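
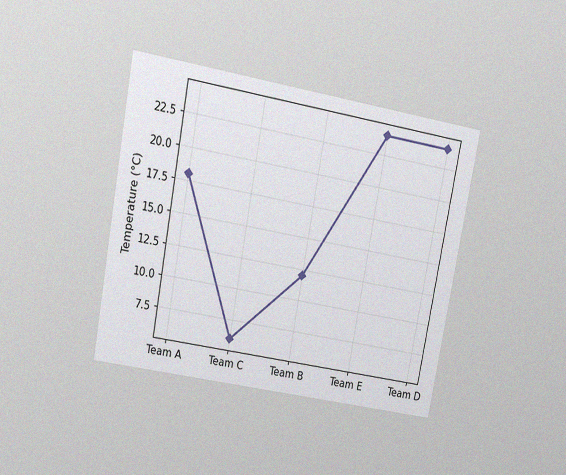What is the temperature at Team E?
The chart is tilted about 10° clockwise and viewed at a slight angle, with some photo noise. At Team E, the line is at 24°C.

24°C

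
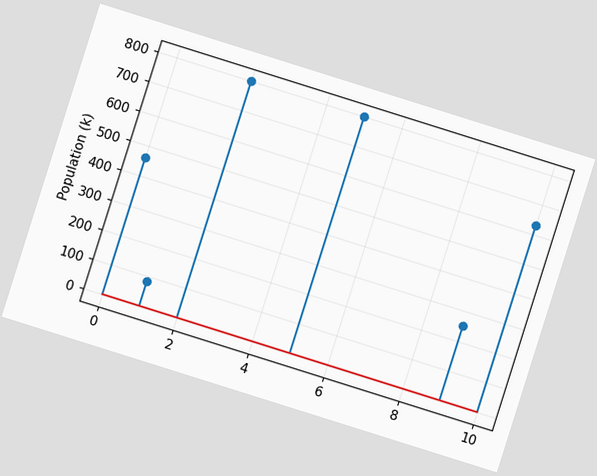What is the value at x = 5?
The chart is tilted about 17° clockwise. The stem at x=5 reaches 798k.

798k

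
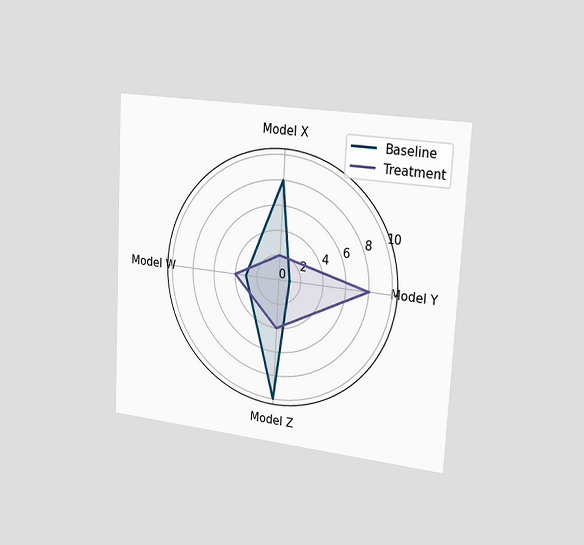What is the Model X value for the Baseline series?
8

The chart is tilted about 3° clockwise and viewed slightly from the right. On the Model X axis, Baseline reaches 8.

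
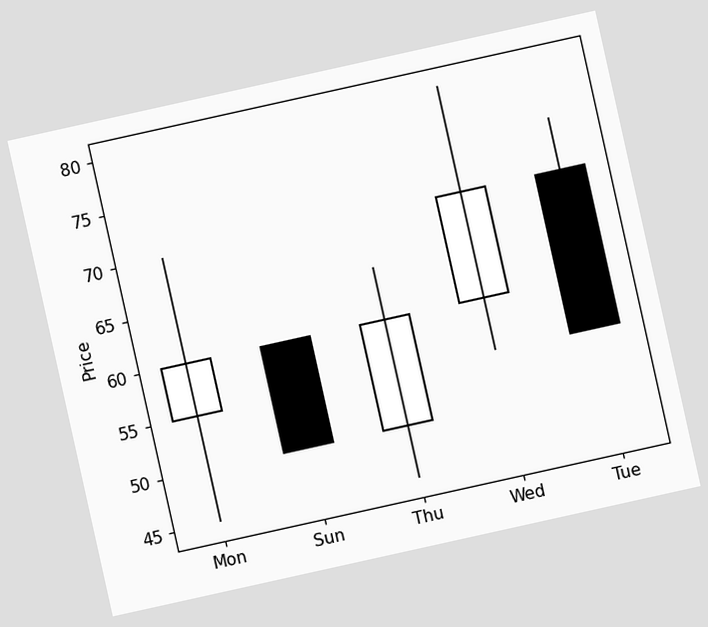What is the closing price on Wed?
70

The chart is tilted about 13° counter-clockwise. The Wed candle closes at 70.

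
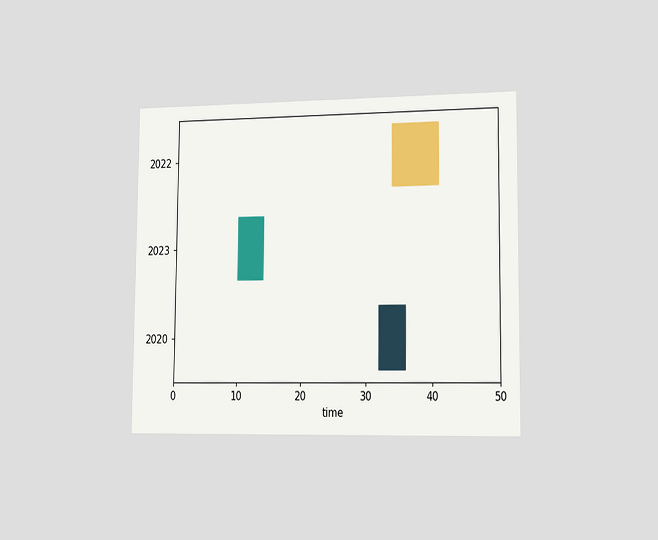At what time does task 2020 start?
The chart is viewed slightly from the right. The 2020 bar begins at t=32.

32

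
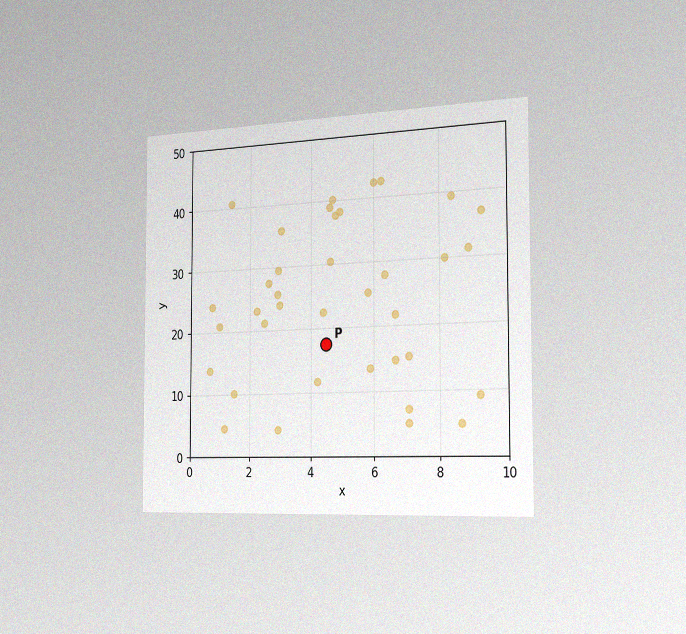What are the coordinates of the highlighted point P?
(4.5, 17.5)

The chart is viewed slightly from the right, with some photo noise. Following the gridlines from P to each axis, P sits at (4.5, 17.5).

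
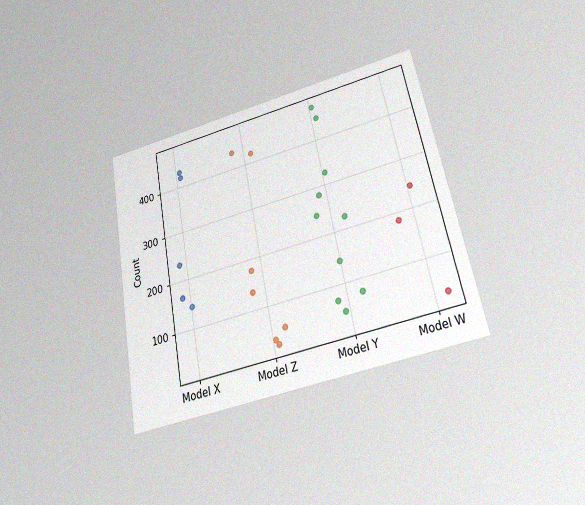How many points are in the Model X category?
5

The chart is tilted about 11° counter-clockwise and viewed slightly from below, with some photo noise. Counting the markers in the Model X column gives 5.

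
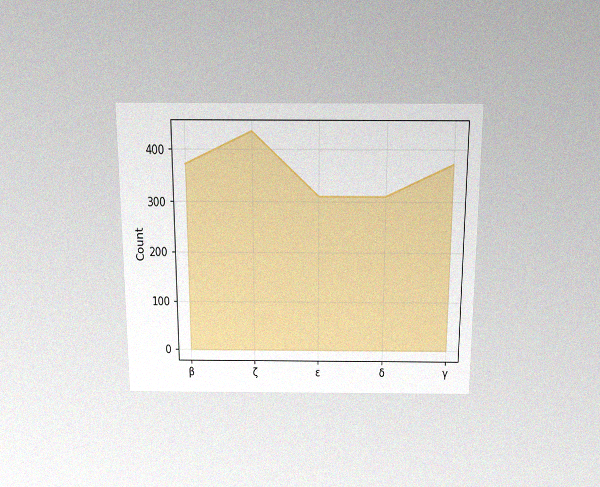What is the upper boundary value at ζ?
The chart is viewed slightly from above, with some photo noise. At ζ the upper boundary is at 434.

434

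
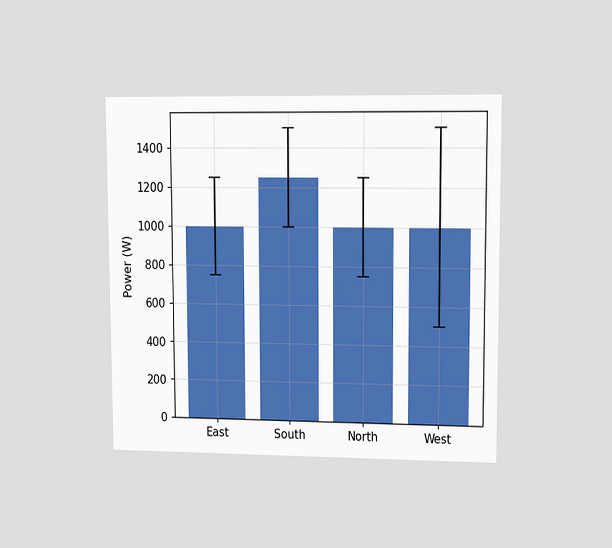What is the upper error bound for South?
The chart is viewed at a slight angle. The South bar's upper whisker reaches 1500W.

1500W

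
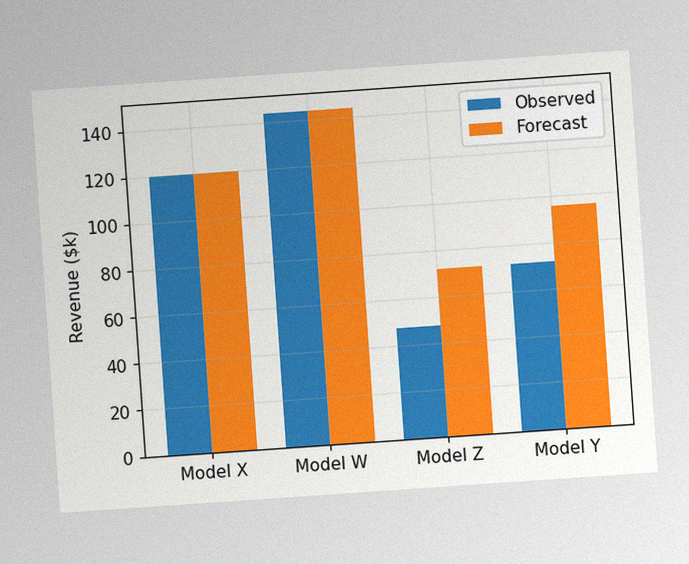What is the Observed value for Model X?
The chart is tilted about 4° counter-clockwise, with some photo noise. The Observed bar at Model X reaches $120k on the y-axis.

$120k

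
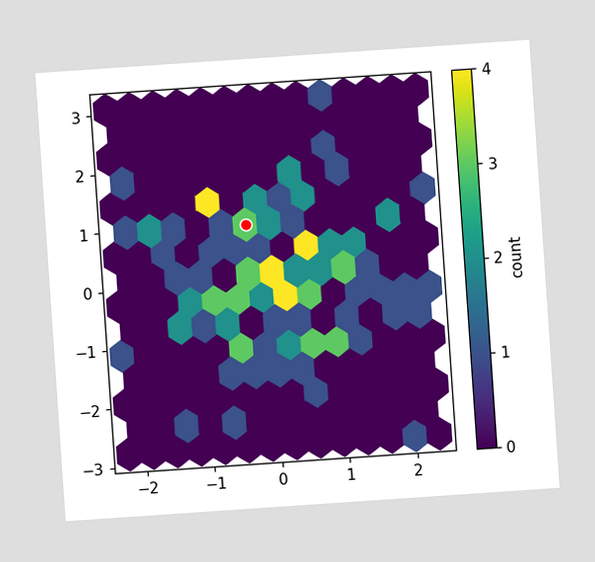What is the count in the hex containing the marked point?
3

The chart is tilted about 4° counter-clockwise. The marked hex reads 3 on the colorbar.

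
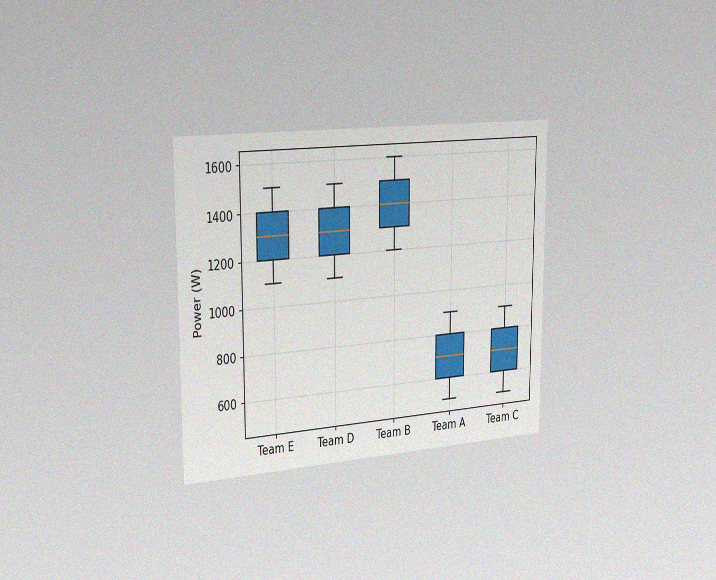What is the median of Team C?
700W

The chart is viewed slightly from the left, with some photo noise. The median line in the Team C box sits at 700W.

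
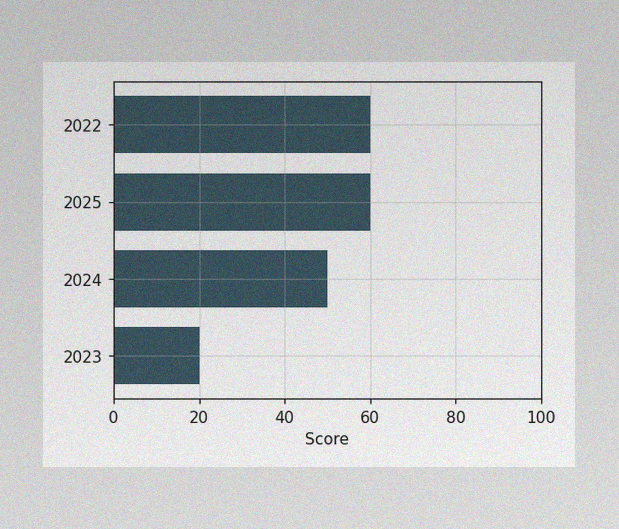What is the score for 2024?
50

The image has some photo noise and uneven lighting. Reading along the chart's x-axis, the 2024 bar reaches 50.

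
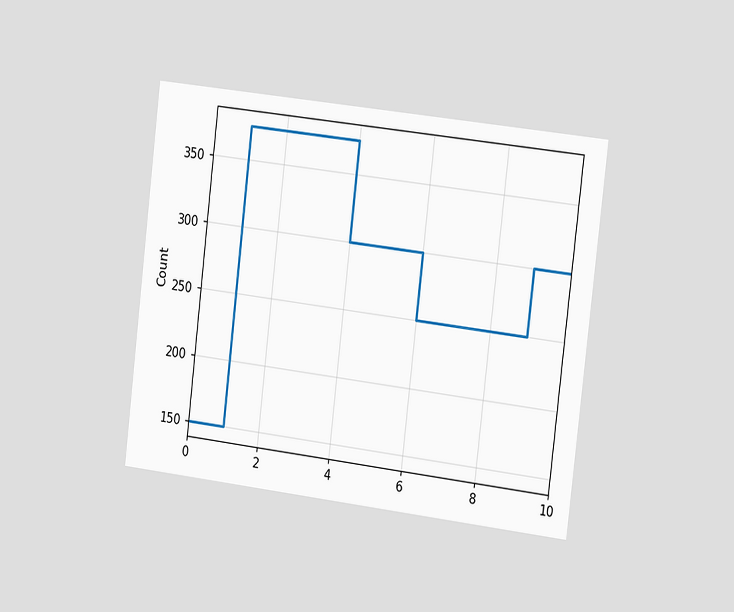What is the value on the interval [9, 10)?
300

The chart is tilted about 7° clockwise and viewed slightly from the right. On [9, 10) the step sits at 300.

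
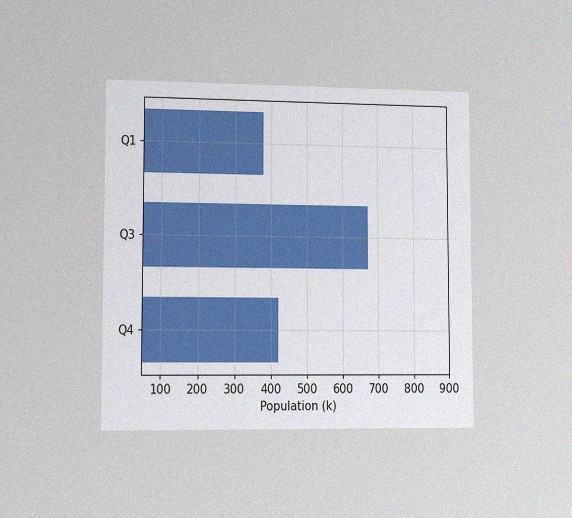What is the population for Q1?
The chart is viewed slightly from the left, with some photo noise. Reading along the chart's x-axis, the Q1 bar reaches 378k.

378k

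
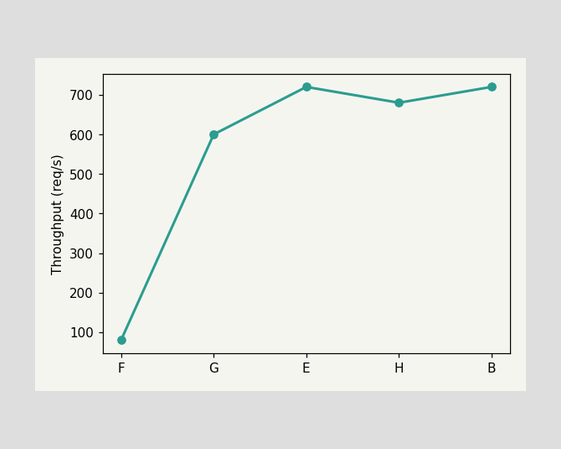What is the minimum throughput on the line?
The lowest point is at F, and reading across to the y-axis gives 80req/s.

80req/s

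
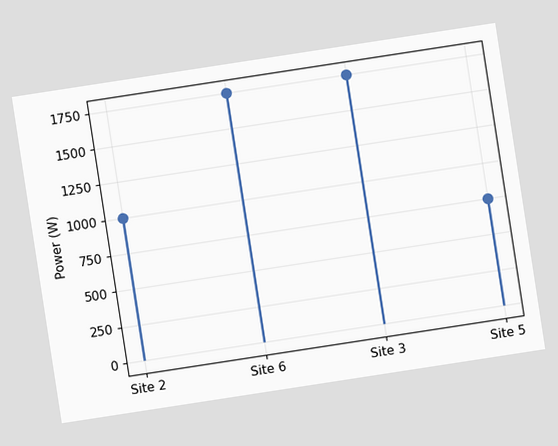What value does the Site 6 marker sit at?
The chart is tilted about 9° counter-clockwise. The Site 6 marker sits at 1750W.

1750W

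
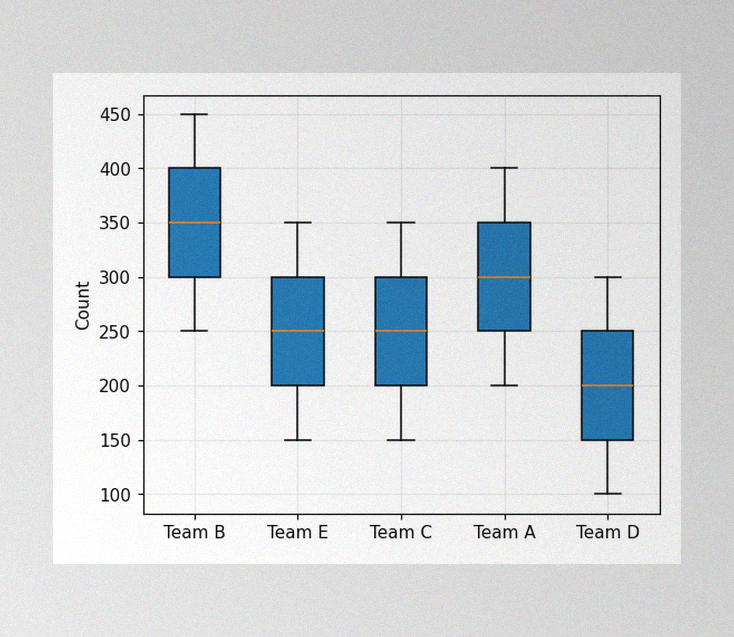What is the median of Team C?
250

The image has some photo noise and uneven lighting. The median line in the Team C box sits at 250.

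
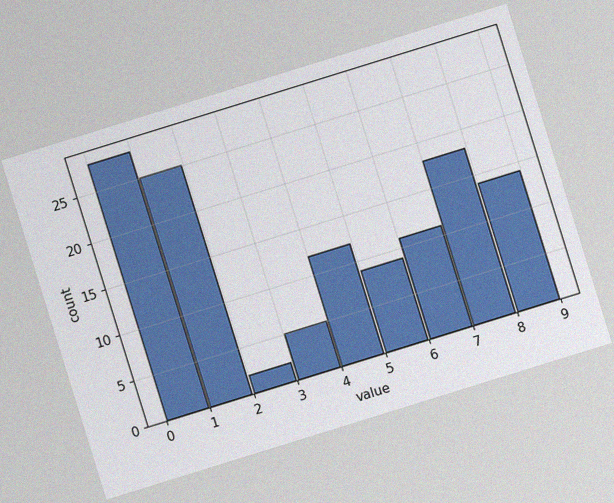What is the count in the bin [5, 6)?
9

The chart is tilted about 17° counter-clockwise, with some photo noise. The [5, 6) bin has height 9.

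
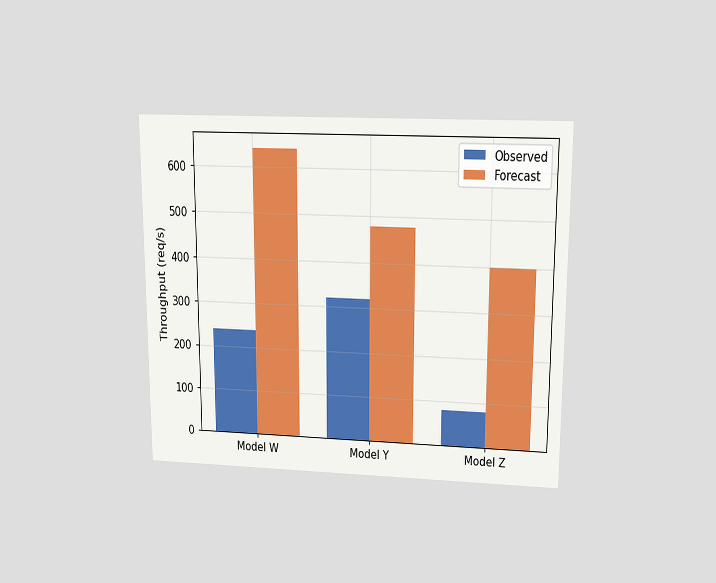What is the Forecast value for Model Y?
480req/s

The chart is viewed slightly from above. The Forecast bar at Model Y reaches 480req/s on the y-axis.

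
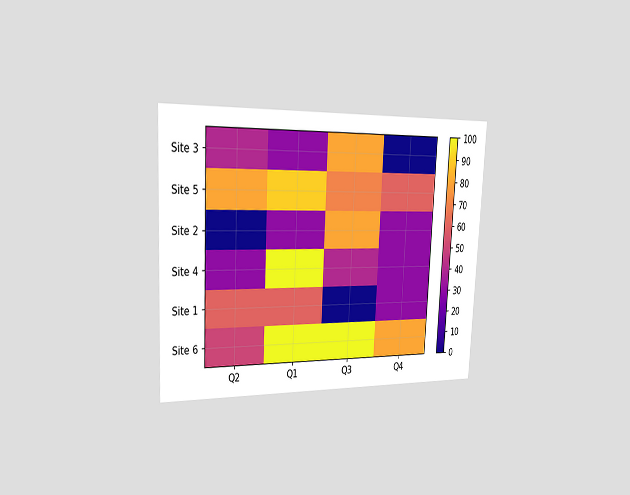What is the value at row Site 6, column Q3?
100

The chart is tilted about 3° clockwise and viewed slightly from the left. Matching cell (Site 6, Q3) against the colorbar gives 100.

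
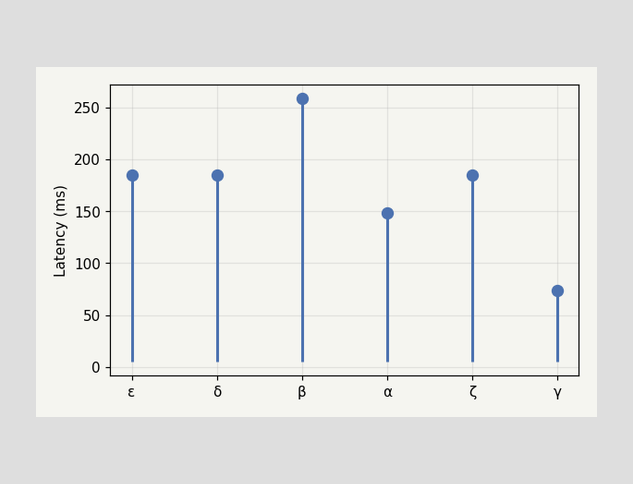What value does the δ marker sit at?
The δ marker sits at 185ms.

185ms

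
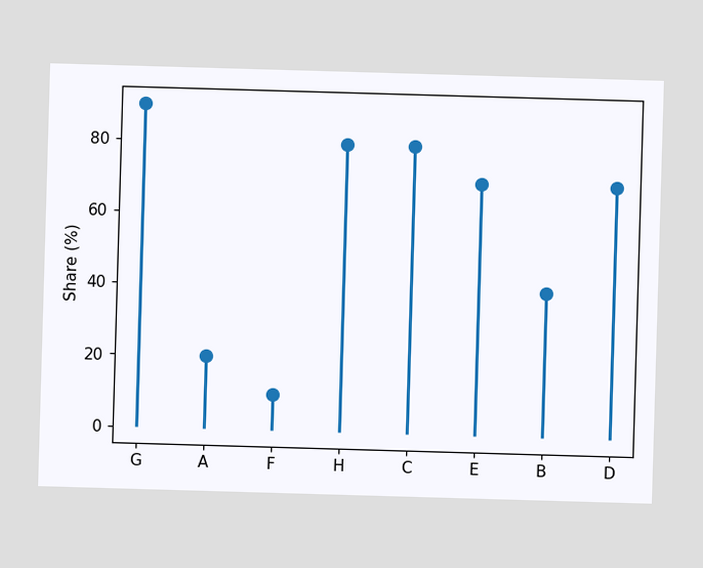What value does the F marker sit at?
10%

The F marker sits at 10%.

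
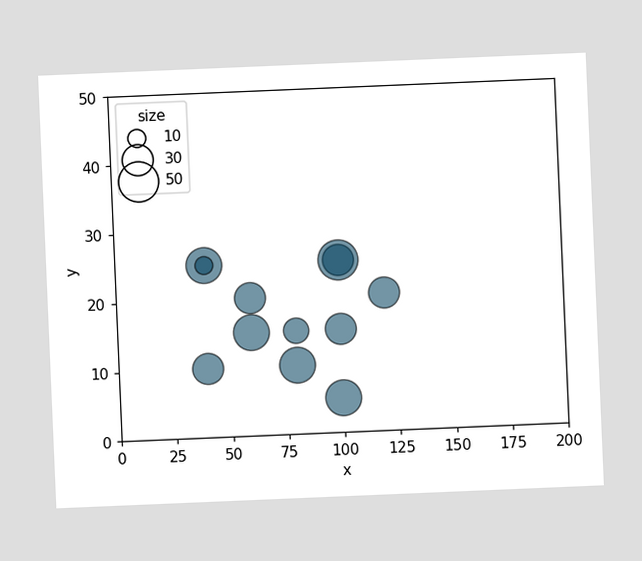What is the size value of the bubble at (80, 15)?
20

The chart is tilted about 2° counter-clockwise. Matching the bubble at (80, 15) against the size legend gives 20.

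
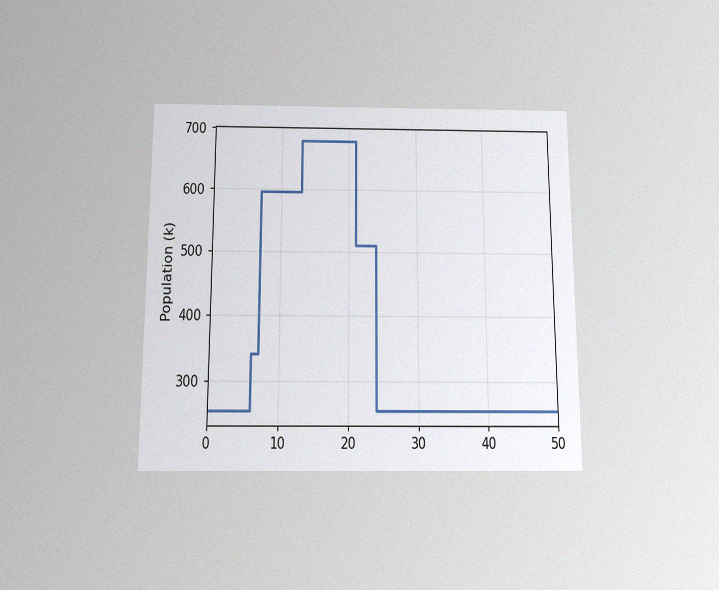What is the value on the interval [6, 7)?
The chart is viewed slightly from below, with some photo noise. On [6, 7) the step sits at 340k.

340k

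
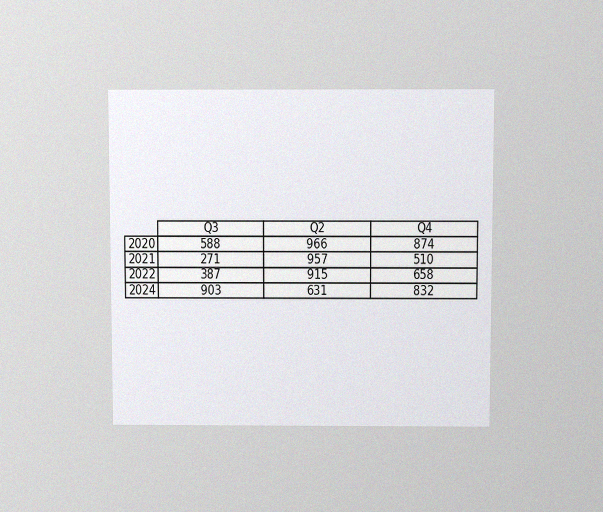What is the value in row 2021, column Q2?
957

The chart is viewed slightly from above, with some photo noise. The (2021, Q2) cell reads 957.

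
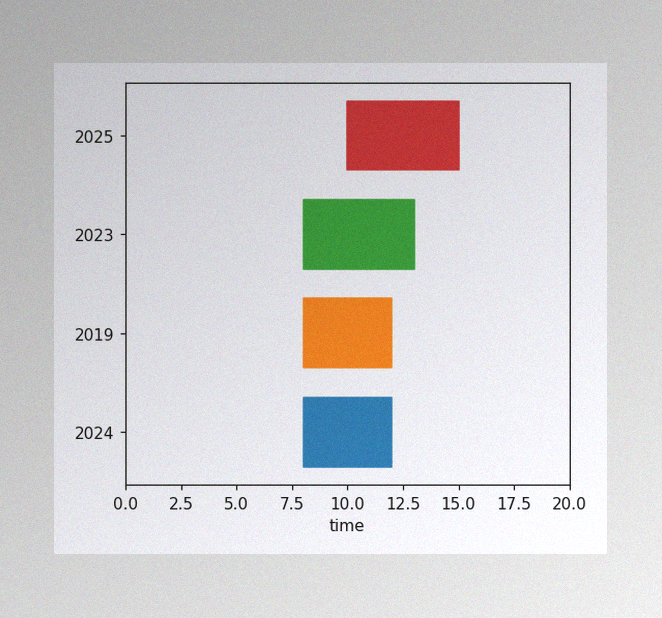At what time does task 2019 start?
The image has some photo noise and uneven lighting. The 2019 bar begins at t=8.

8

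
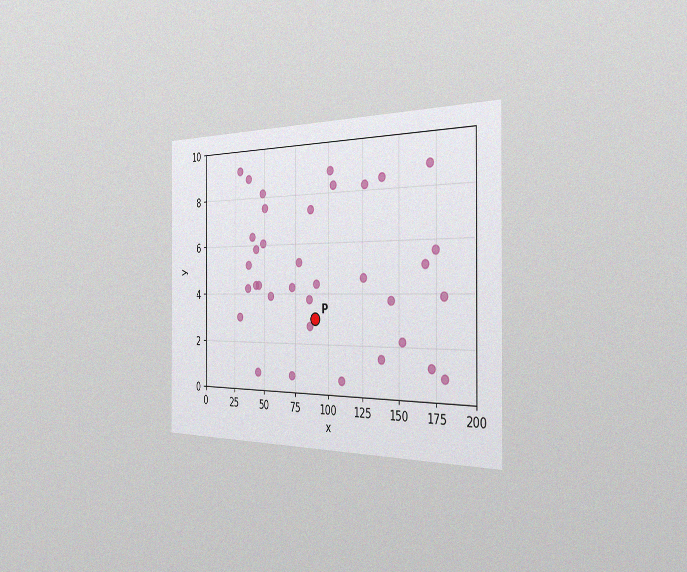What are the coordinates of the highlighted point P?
(90, 3)

The chart is viewed slightly from the right, with some photo noise. Following the gridlines from P to each axis, P sits at (90, 3).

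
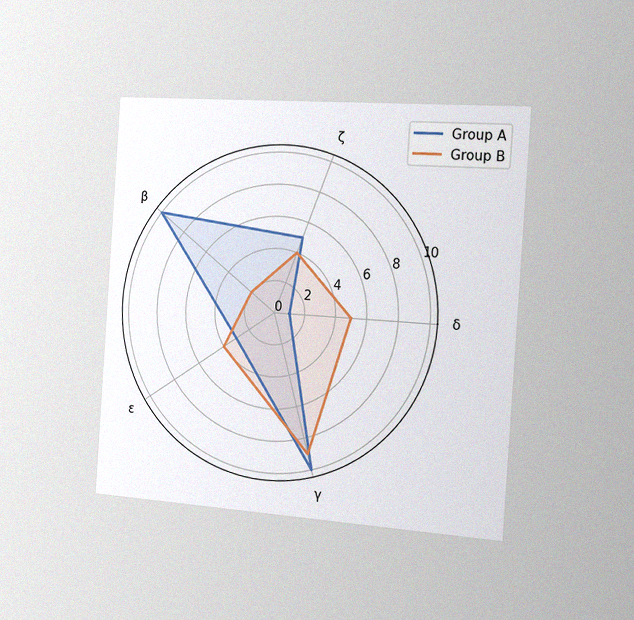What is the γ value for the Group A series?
10

The chart is tilted about 4° clockwise and viewed slightly from the right, with some photo noise. On the γ axis, Group A reaches 10.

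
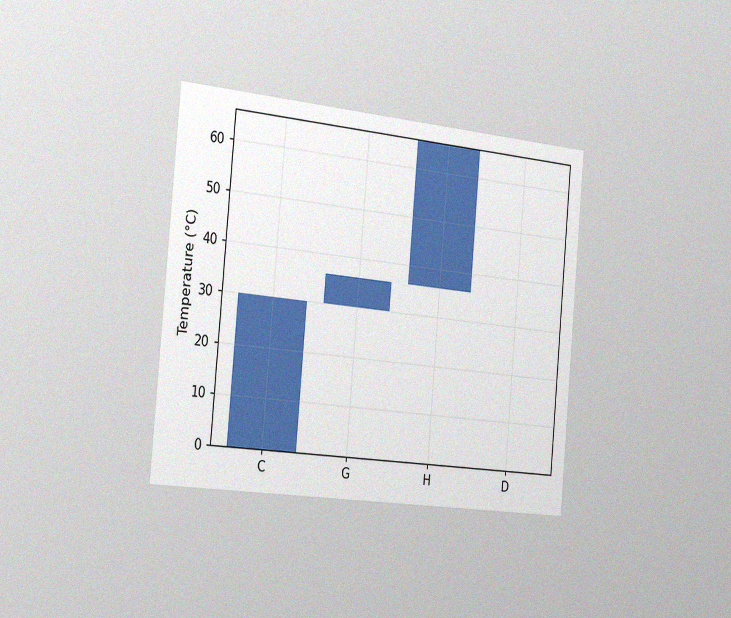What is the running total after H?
The chart is tilted about 5° clockwise and viewed slightly from the left, with some photo noise. After H the running total reaches 66°C.

66°C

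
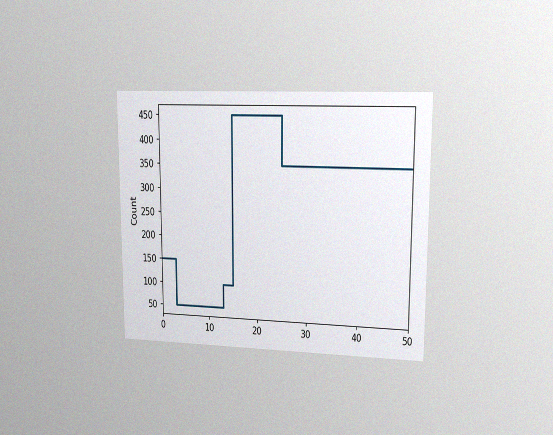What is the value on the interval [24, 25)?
450

The chart is viewed at a slight angle, with some photo noise. On [24, 25) the step sits at 450.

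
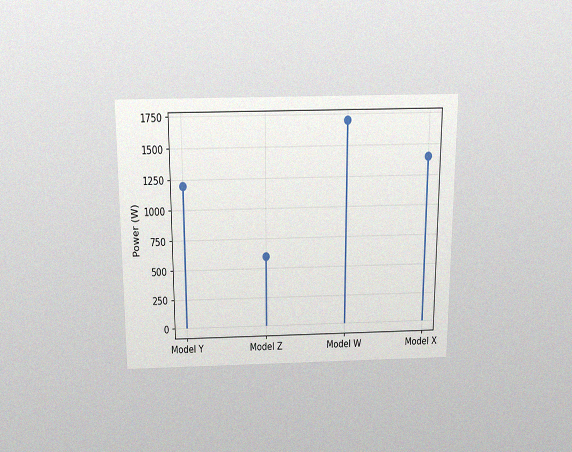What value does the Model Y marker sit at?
1200W

The chart is viewed slightly from above, with some photo noise. The Model Y marker sits at 1200W.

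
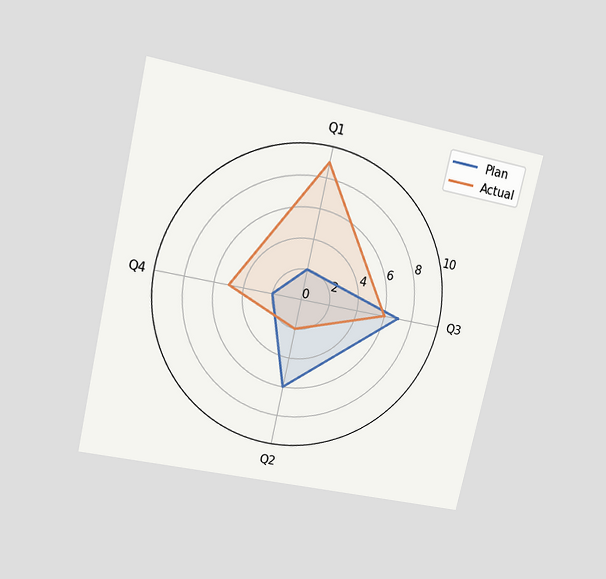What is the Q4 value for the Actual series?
The chart is tilted about 13° clockwise and viewed at a slight angle. On the Q4 axis, Actual reaches 5.

5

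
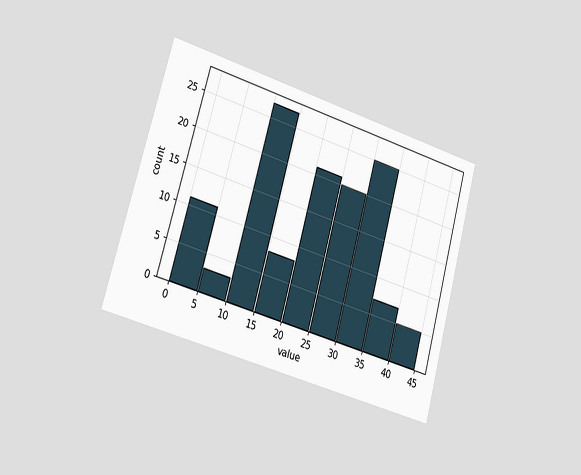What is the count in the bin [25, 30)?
20

The chart is tilted about 16° clockwise and viewed slightly from the left. The [25, 30) bin has height 20.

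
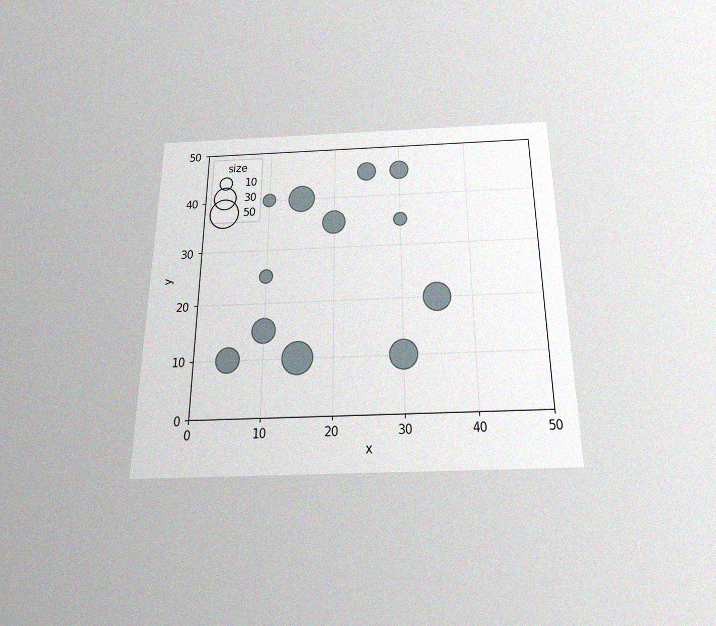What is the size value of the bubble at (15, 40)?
The chart is viewed slightly from below, with some photo noise. Matching the bubble at (15, 40) against the size legend gives 40.

40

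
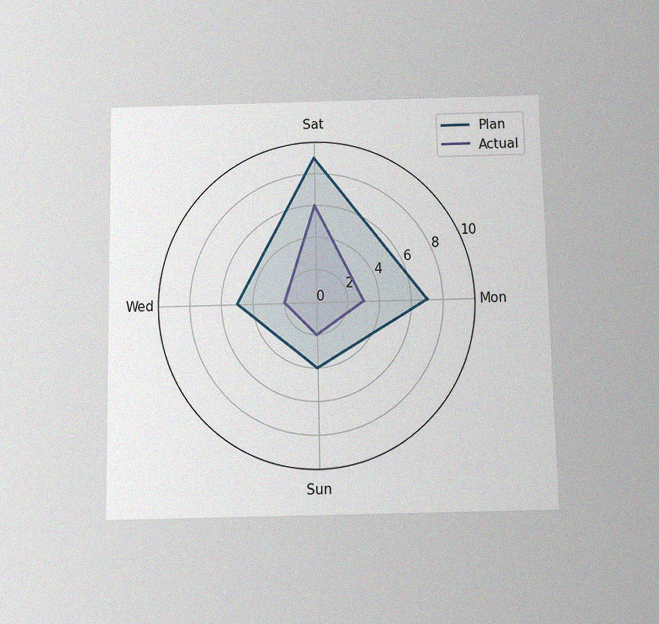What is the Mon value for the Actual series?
3

The chart is viewed slightly from below, with some photo noise. On the Mon axis, Actual reaches 3.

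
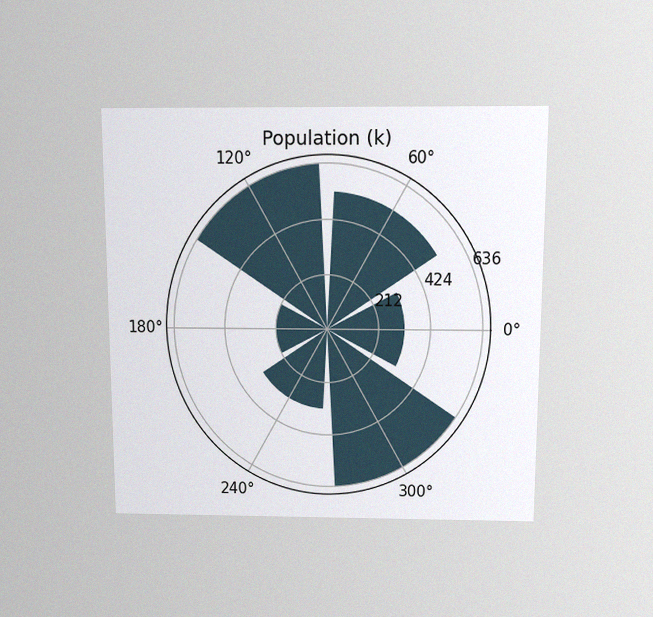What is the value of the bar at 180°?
212k

The chart is viewed slightly from above, with some photo noise. The bar at 180° reaches 212k on the radial axis.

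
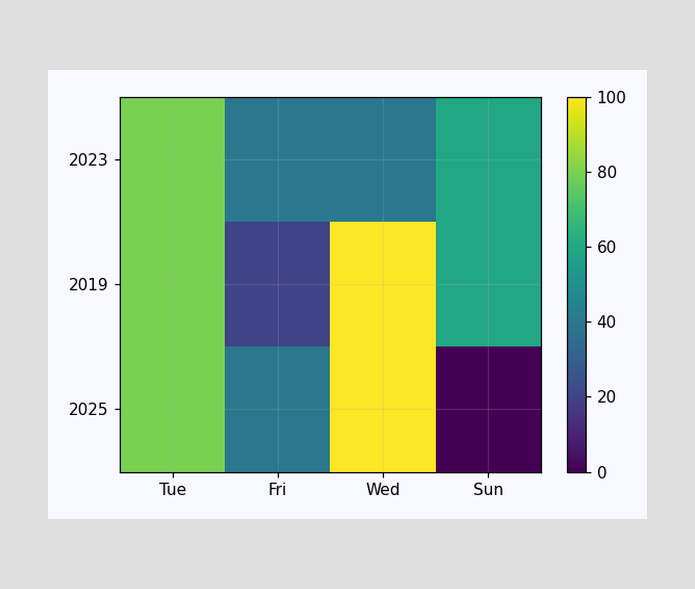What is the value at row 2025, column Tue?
Matching cell (2025, Tue) against the colorbar gives 80.

80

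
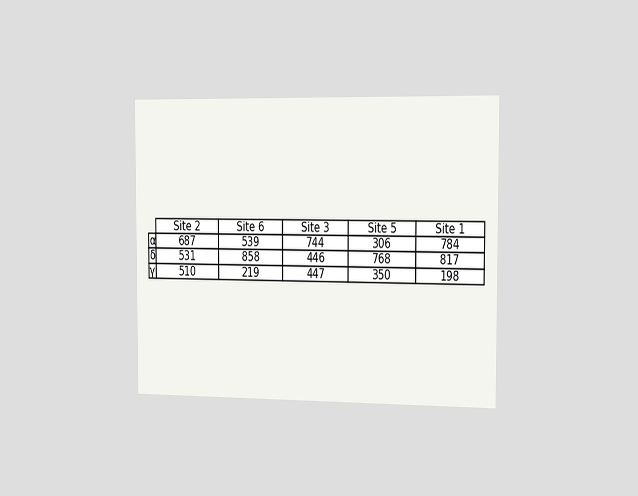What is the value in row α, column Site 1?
The chart is viewed slightly from the right. The (α, Site 1) cell reads 784.

784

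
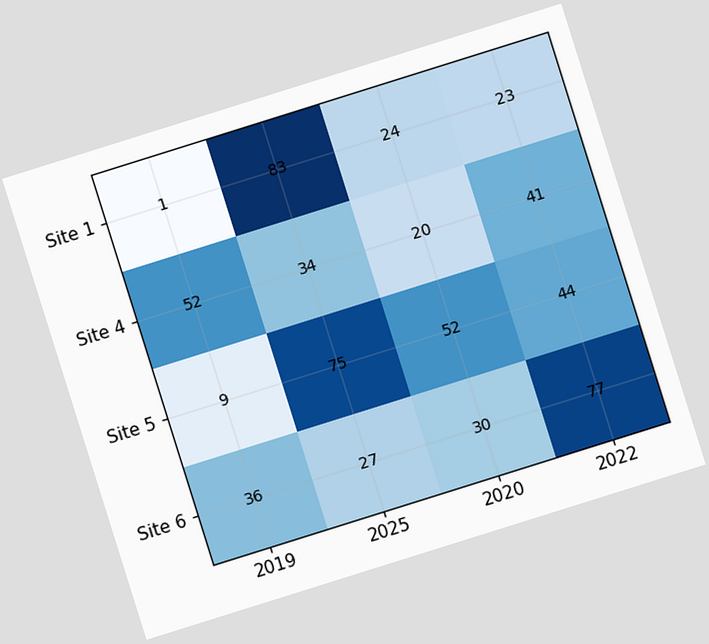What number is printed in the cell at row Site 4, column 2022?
41

The chart is tilted about 17° counter-clockwise. The (Site 4, 2022) cell reads 41.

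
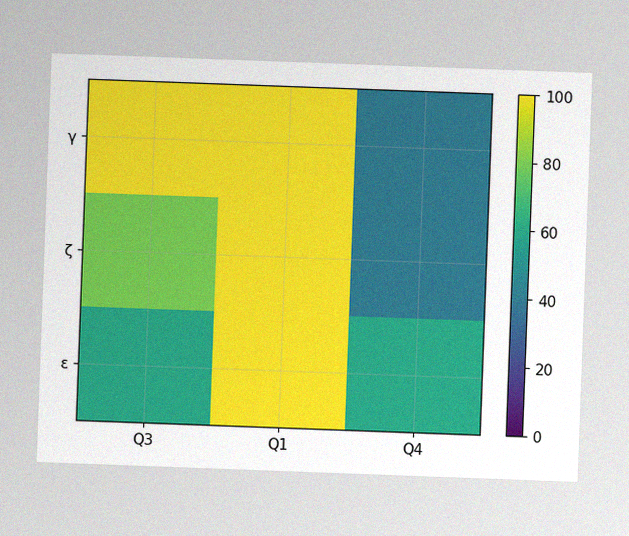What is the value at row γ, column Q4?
40

The chart is tilted about 2° clockwise, with some photo noise. Matching cell (γ, Q4) against the colorbar gives 40.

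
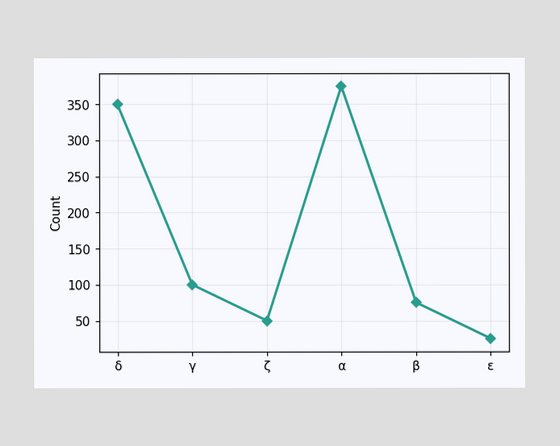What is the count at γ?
100

At γ, the line is at 100.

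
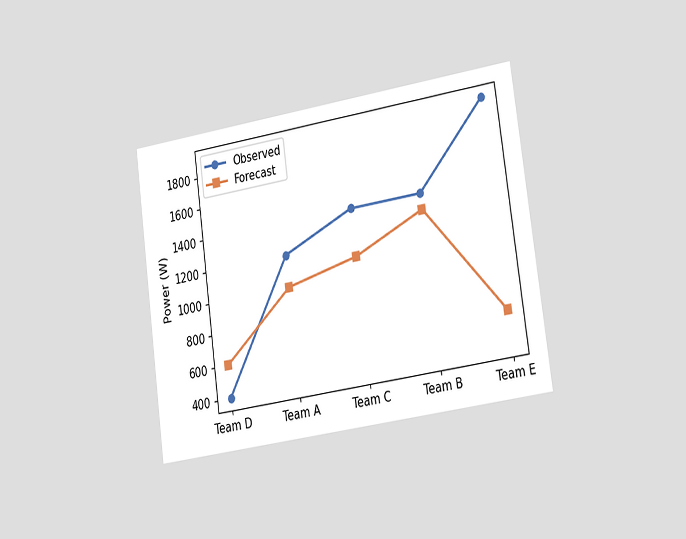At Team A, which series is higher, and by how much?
Observed, by 200W

The chart is tilted about 8° counter-clockwise and viewed slightly from the right. At Team A, Observed sits above the other line by 200W.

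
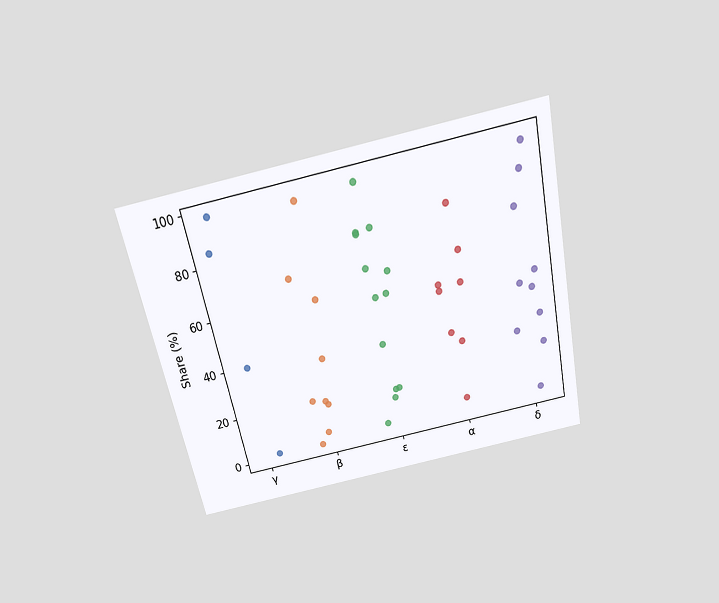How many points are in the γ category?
The chart is tilted about 12° counter-clockwise and viewed slightly from above. Counting the markers in the γ column gives 4.

4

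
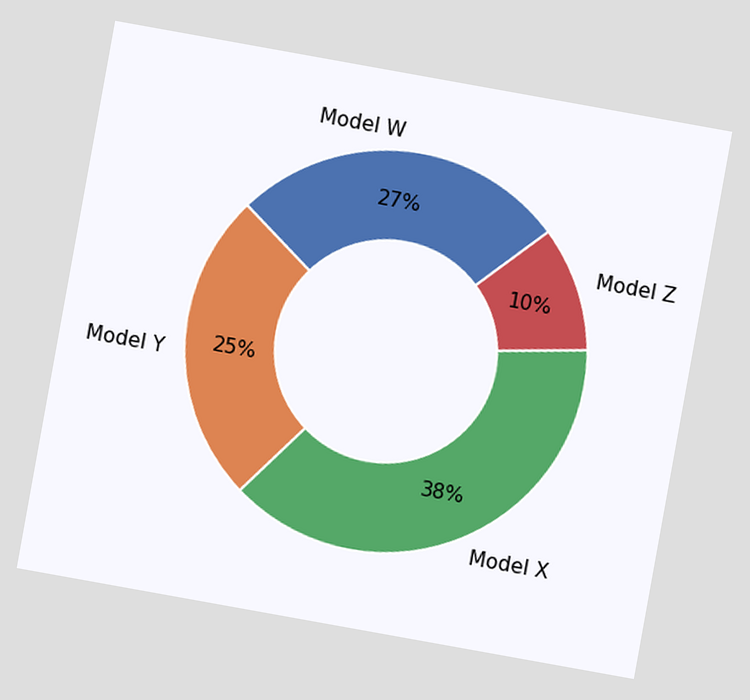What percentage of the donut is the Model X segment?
The chart is tilted about 10° clockwise. The Model X segment takes up 38% of the ring.

38%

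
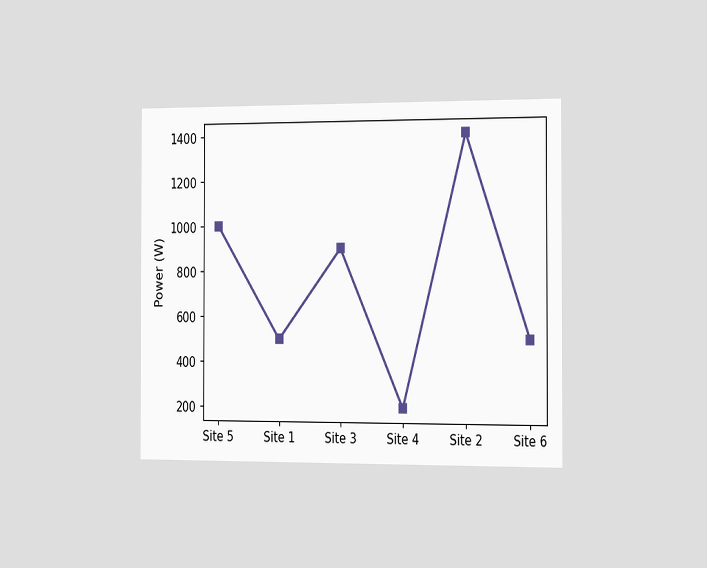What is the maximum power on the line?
1400W

The chart is viewed slightly from the right. The highest point is at Site 2, and reading across to the y-axis gives 1400W.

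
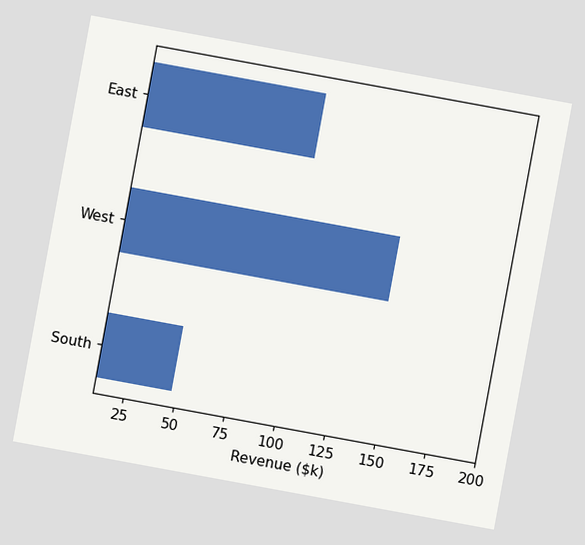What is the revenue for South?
The chart is tilted about 10° clockwise. Reading along the chart's x-axis, the South bar reaches $48k.

$48k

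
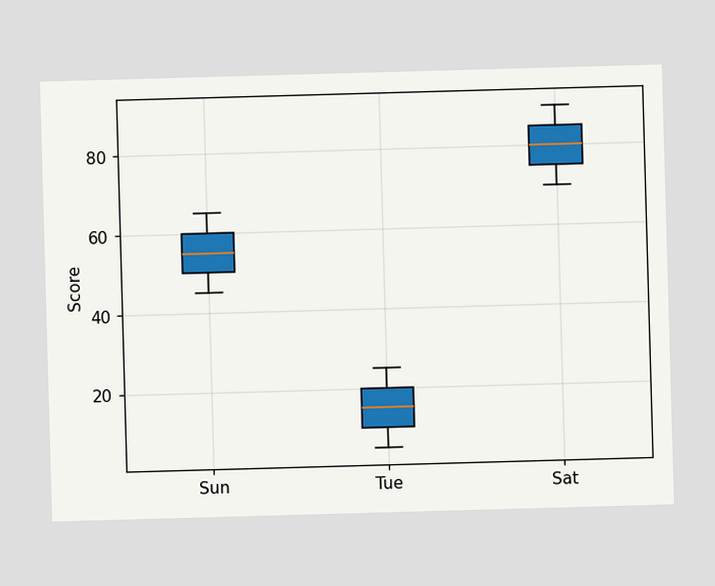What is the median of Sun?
55

The median line in the Sun box sits at 55.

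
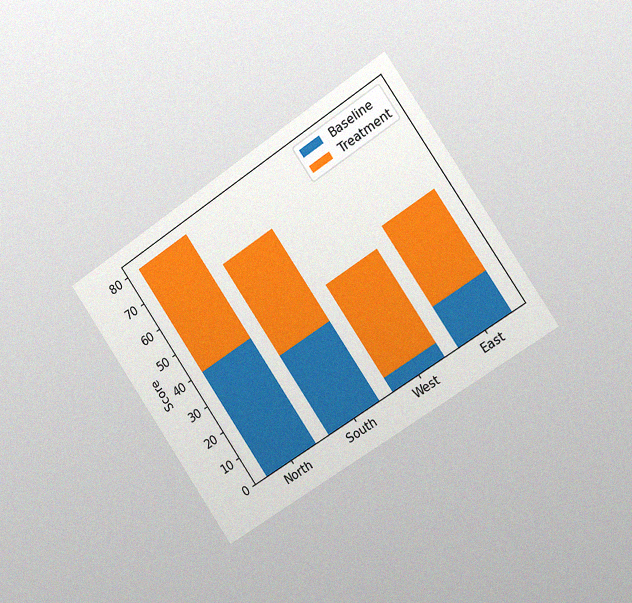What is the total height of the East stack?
The chart is tilted about 34° counter-clockwise and viewed slightly from the right, with some photo noise. The East stack's top reaches 45 on the y-axis.

45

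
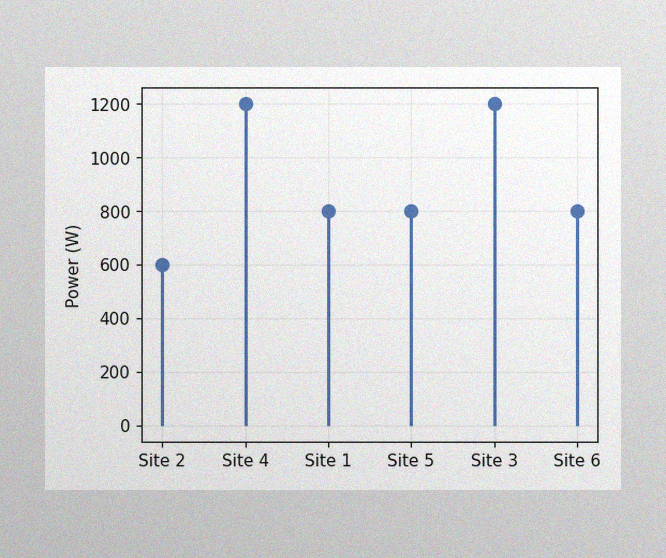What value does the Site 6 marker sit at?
The image has some photo noise and uneven lighting. The Site 6 marker sits at 800W.

800W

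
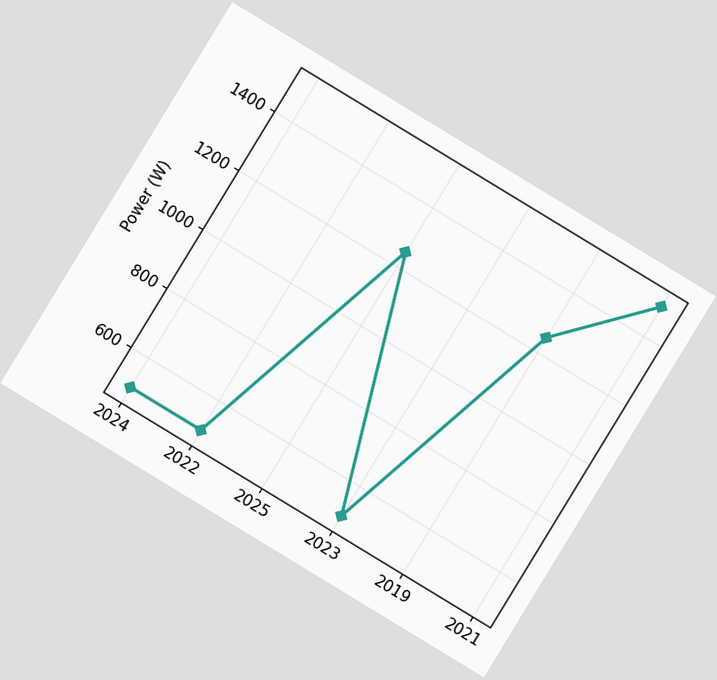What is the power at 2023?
500W

The chart is tilted about 31° clockwise. At 2023, the line is at 500W.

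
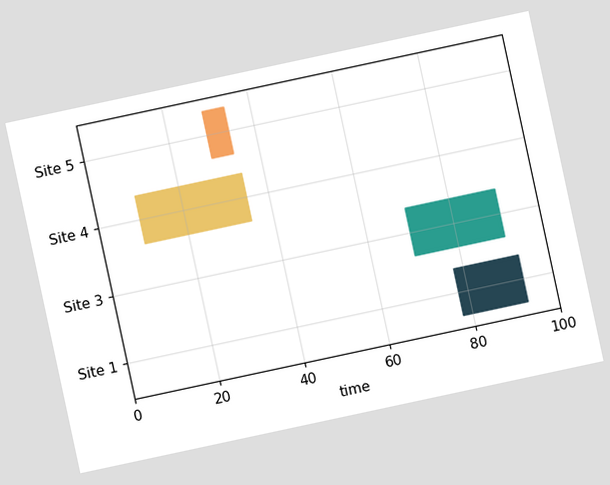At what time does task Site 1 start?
78

The chart is tilted about 12° counter-clockwise. The Site 1 bar begins at t=78.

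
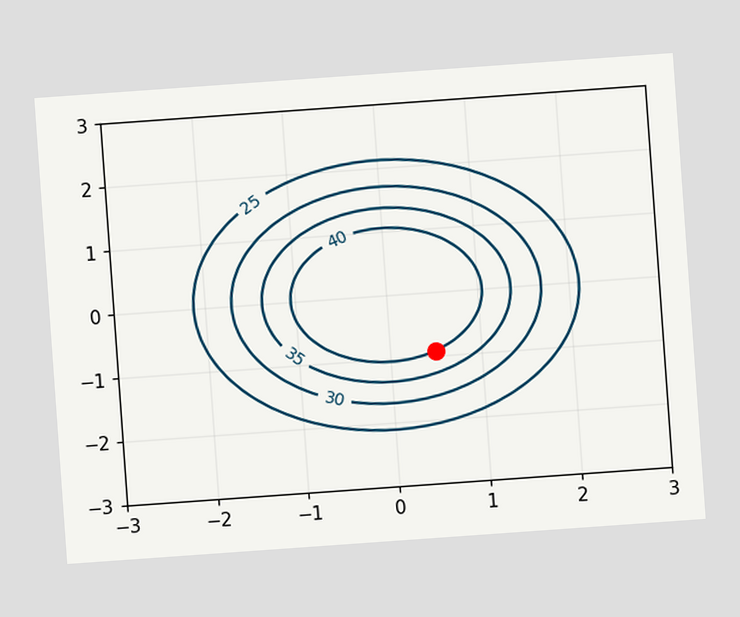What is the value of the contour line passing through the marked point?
The chart is tilted about 4° counter-clockwise. The marked point sits on the contour labelled 40.

40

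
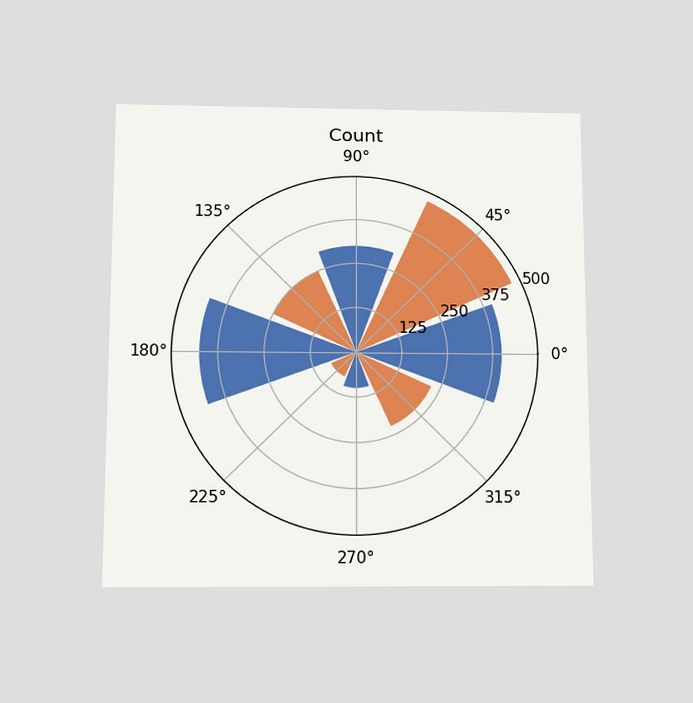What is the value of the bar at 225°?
75

The chart is viewed slightly from below. The bar at 225° reaches 75 on the radial axis.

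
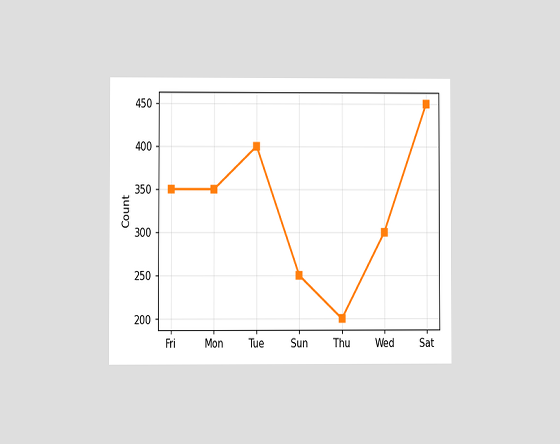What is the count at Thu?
The chart is viewed at a slight angle. At Thu, the line is at 200.

200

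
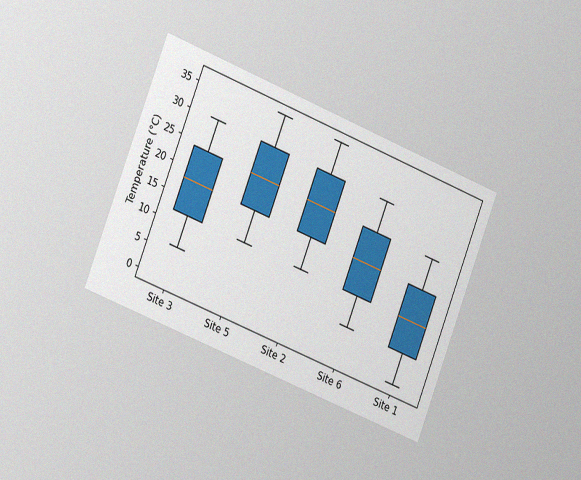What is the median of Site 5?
24°C

The chart is tilted about 21° clockwise and viewed slightly from the left, with some photo noise. The median line in the Site 5 box sits at 24°C.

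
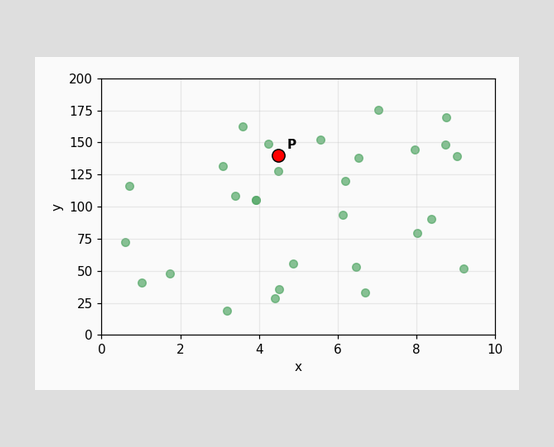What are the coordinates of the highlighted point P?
(4.5, 140)

Following the gridlines from P to each axis, P sits at (4.5, 140).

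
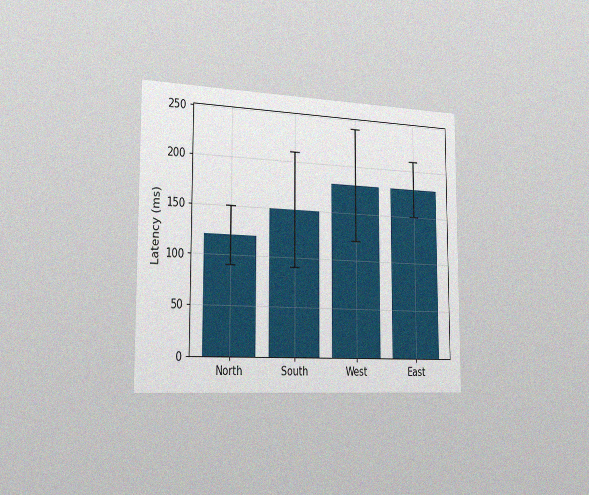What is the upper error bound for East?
The chart is viewed slightly from the left, with some photo noise. The East bar's upper whisker reaches 210ms.

210ms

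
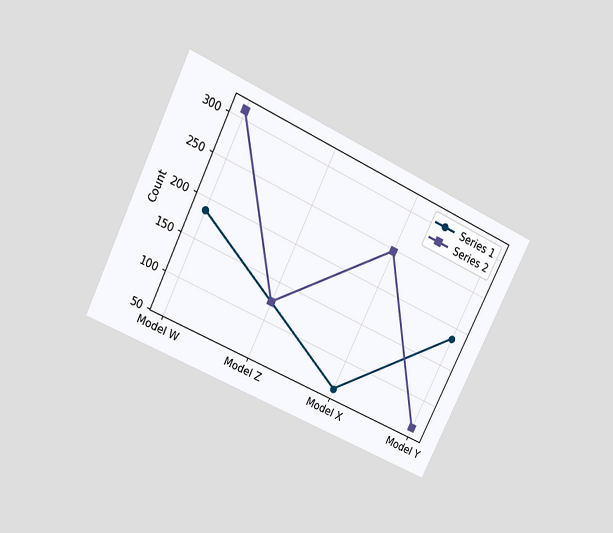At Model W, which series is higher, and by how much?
Series 2, by 124

The chart is tilted about 26° clockwise and viewed slightly from above. At Model W, Series 2 sits above the other line by 124.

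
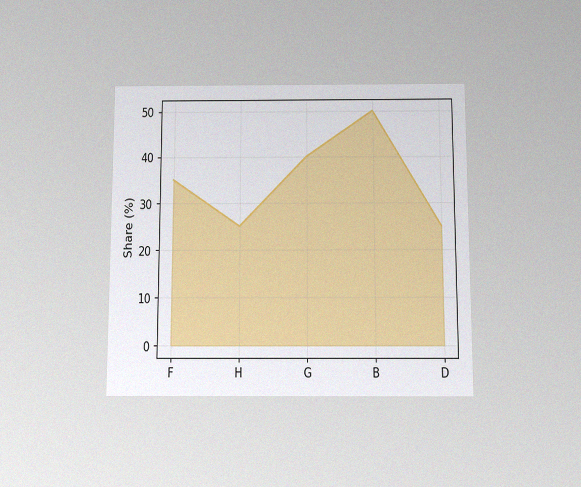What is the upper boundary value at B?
50%

The chart is viewed slightly from below, with some photo noise. At B the upper boundary is at 50%.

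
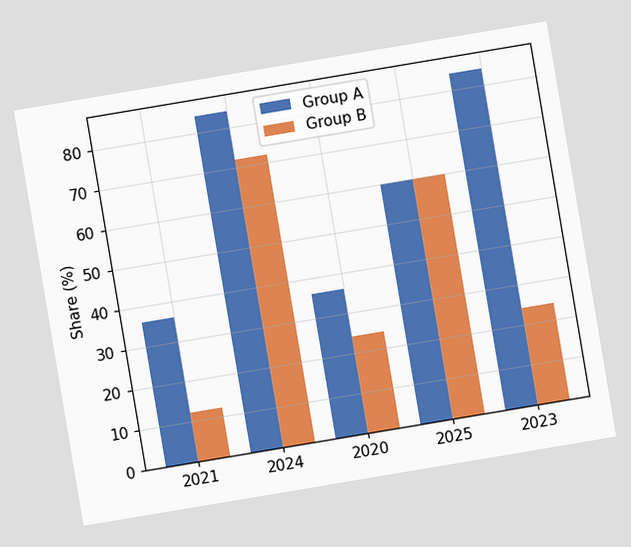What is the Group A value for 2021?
The chart is tilted about 10° counter-clockwise. The Group A bar at 2021 reaches 36% on the y-axis.

36%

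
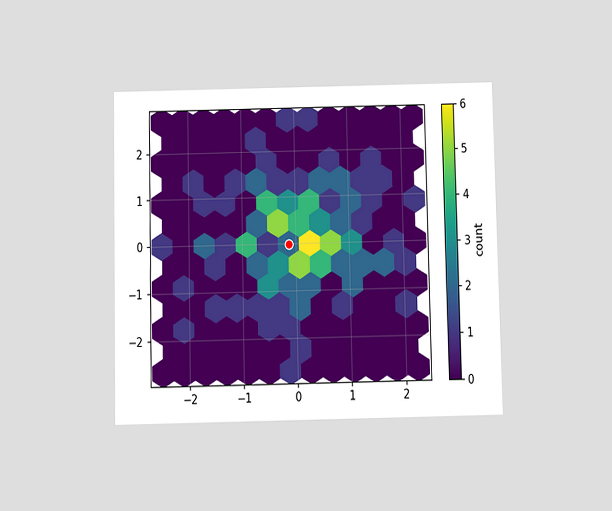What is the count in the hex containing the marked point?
2

The chart is viewed slightly from below. The marked hex reads 2 on the colorbar.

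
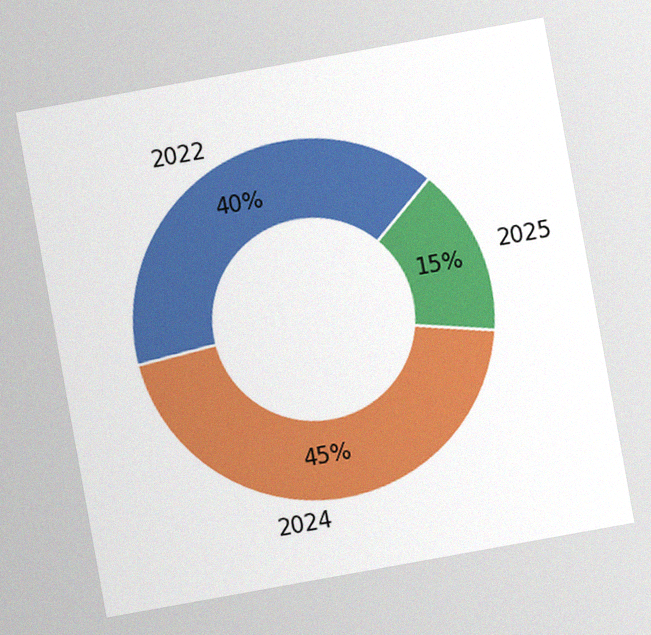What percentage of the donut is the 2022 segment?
The chart is tilted about 10° counter-clockwise, with some photo noise. The 2022 segment takes up 40% of the ring.

40%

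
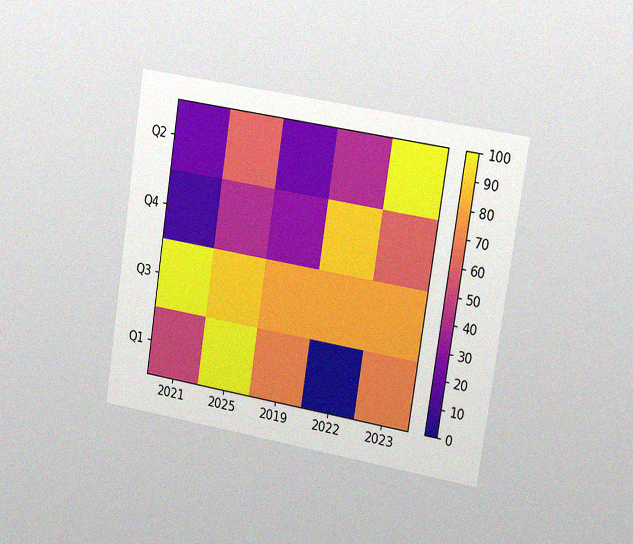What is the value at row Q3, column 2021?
100

The chart is tilted about 9° clockwise and viewed slightly from the right, with some photo noise. Matching cell (Q3, 2021) against the colorbar gives 100.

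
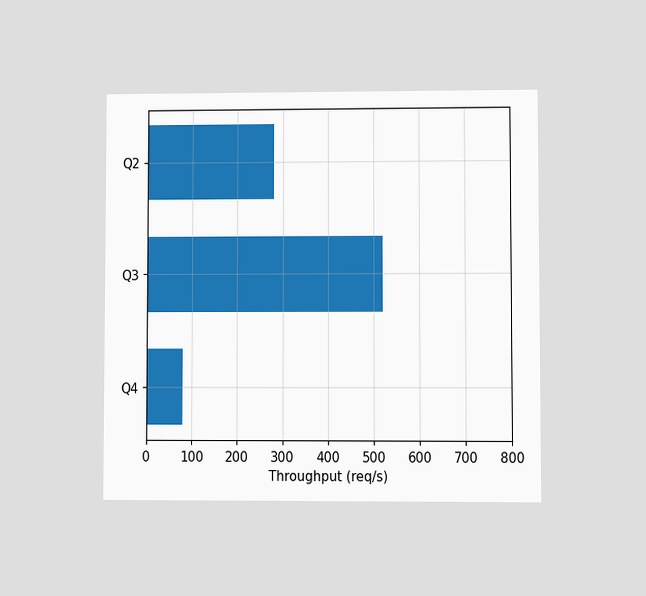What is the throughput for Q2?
280req/s

The chart is viewed at a slight angle. Reading along the chart's x-axis, the Q2 bar reaches 280req/s.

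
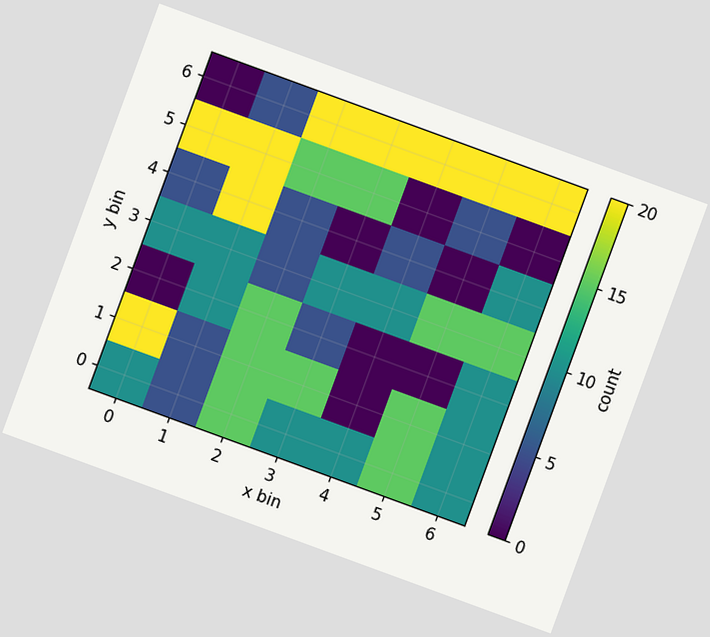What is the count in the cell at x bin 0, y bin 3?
10

The chart is tilted about 20° clockwise. Matching the cell (0, 3) against the colorbar gives 10.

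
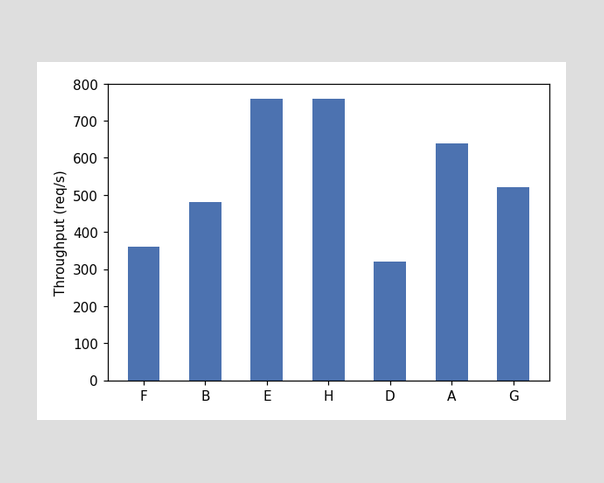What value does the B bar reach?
Reading along the chart's y-axis, the B bar reaches 480req/s.

480req/s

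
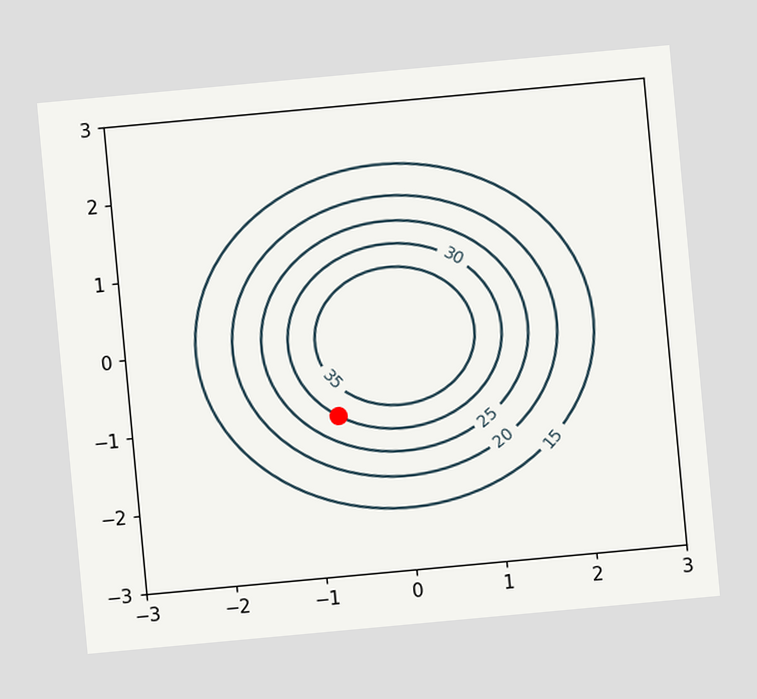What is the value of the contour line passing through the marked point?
The chart is tilted about 5° counter-clockwise. The marked point sits on the contour labelled 30.

30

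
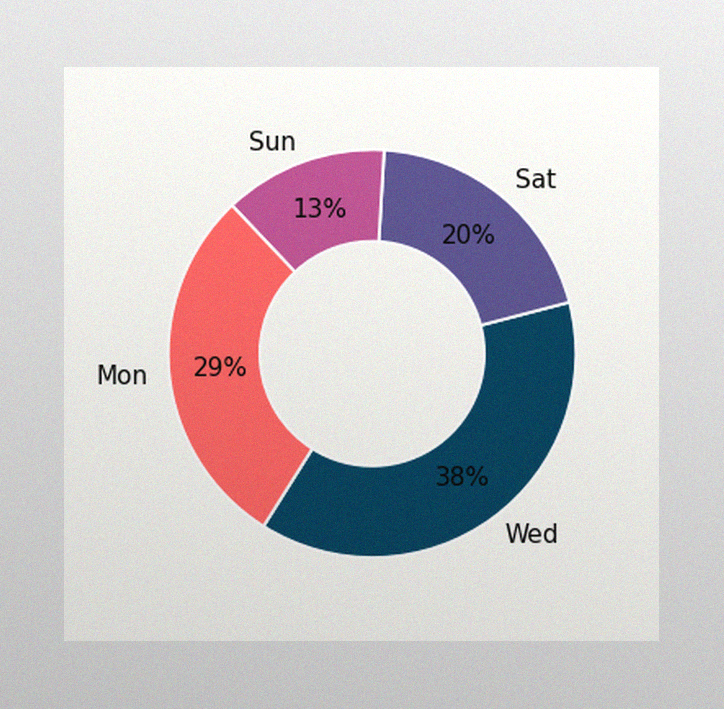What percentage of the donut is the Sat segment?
The image has some photo noise and uneven lighting. The Sat segment takes up 20% of the ring.

20%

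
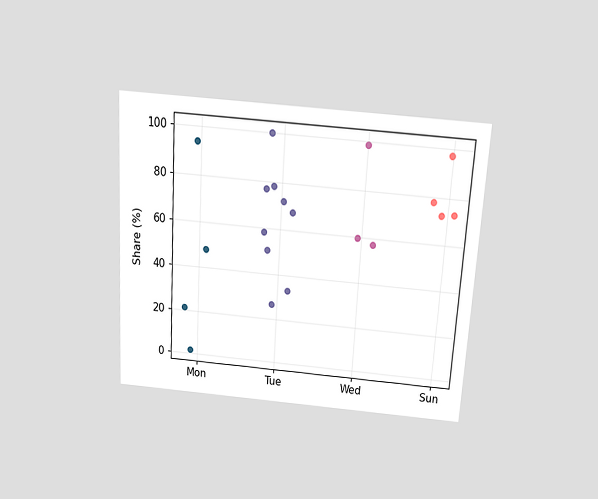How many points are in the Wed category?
3

The chart is tilted about 3° clockwise and viewed slightly from above. Counting the markers in the Wed column gives 3.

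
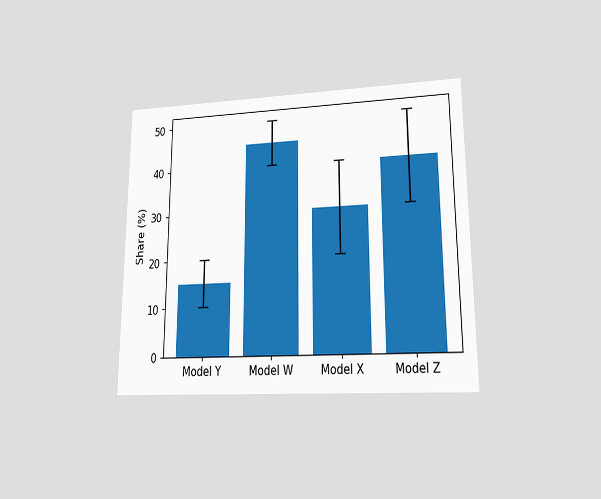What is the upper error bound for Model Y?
20%

The chart is viewed at a slight angle. The Model Y bar's upper whisker reaches 20%.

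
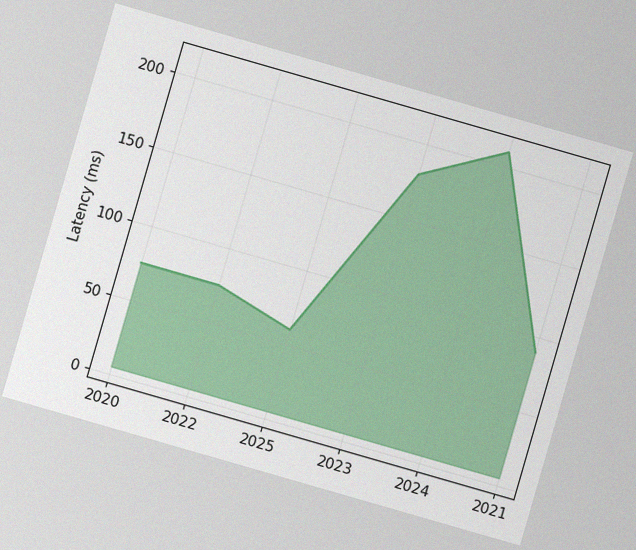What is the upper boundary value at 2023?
180ms

The chart is tilted about 16° clockwise, with some photo noise. At 2023 the upper boundary is at 180ms.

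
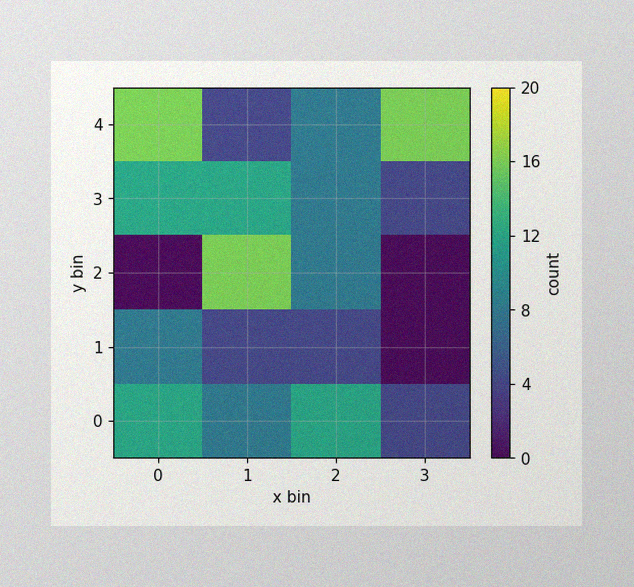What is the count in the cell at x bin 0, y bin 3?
12

The image has some photo noise and uneven lighting. Matching the cell (0, 3) against the colorbar gives 12.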